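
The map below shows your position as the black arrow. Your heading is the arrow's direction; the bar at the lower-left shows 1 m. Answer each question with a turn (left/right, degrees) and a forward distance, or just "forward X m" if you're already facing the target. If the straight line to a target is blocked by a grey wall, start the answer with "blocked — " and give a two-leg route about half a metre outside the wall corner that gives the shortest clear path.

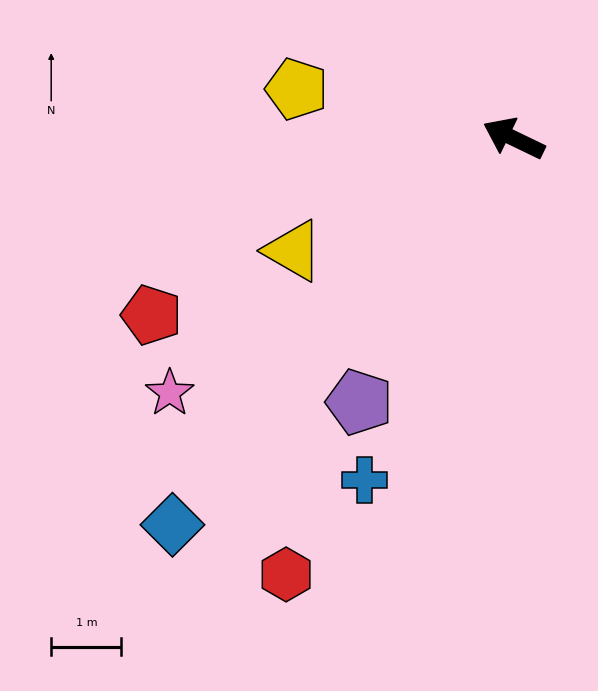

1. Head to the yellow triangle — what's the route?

turn left 53°, forward 3.5 m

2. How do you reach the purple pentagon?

turn left 85°, forward 4.3 m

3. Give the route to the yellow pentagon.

turn left 13°, forward 3.2 m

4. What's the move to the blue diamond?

turn left 74°, forward 7.3 m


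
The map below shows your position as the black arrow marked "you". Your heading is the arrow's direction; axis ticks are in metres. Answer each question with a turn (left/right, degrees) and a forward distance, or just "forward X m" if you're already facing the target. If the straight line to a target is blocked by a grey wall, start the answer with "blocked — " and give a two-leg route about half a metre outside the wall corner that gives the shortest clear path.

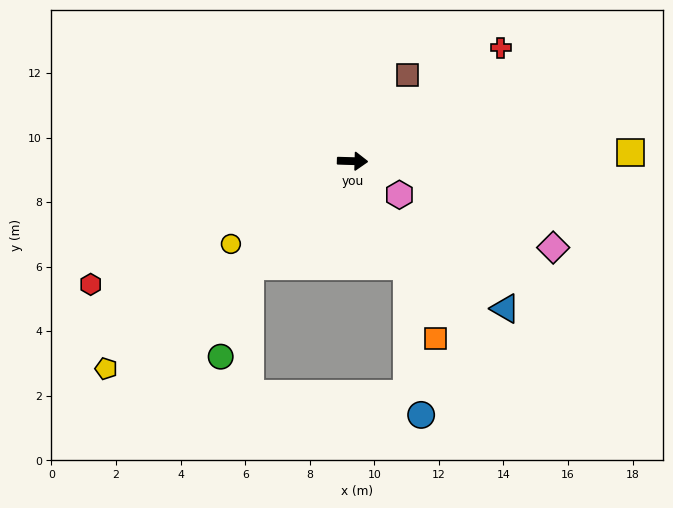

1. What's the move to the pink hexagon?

turn right 34°, forward 1.8 m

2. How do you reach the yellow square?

turn left 3°, forward 8.6 m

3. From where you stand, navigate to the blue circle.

blocked — turn right 61°, forward 3.7 m, then turn right 22°, forward 4.6 m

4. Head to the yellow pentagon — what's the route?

turn right 138°, forward 10.0 m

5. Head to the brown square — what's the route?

turn left 59°, forward 3.2 m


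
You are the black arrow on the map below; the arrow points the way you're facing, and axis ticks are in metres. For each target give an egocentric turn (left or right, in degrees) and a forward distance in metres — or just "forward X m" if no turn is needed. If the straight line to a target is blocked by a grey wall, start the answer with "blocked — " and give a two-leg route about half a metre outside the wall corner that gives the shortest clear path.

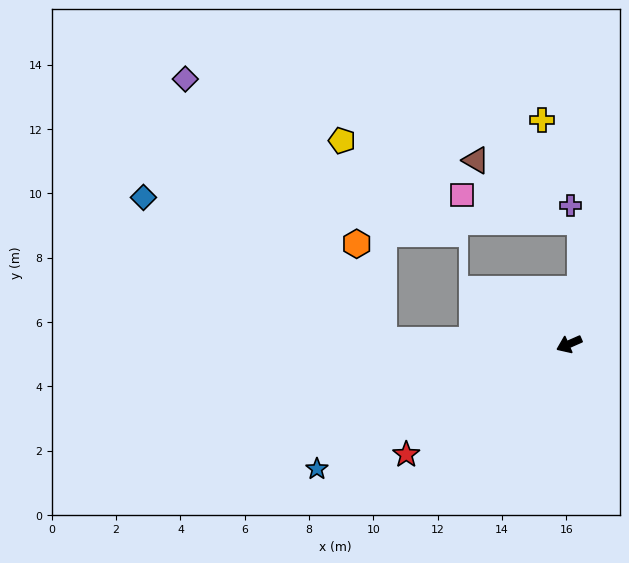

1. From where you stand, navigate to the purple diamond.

blocked — turn right 25°, forward 5.8 m, then turn right 52°, forward 10.2 m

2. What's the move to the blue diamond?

blocked — turn right 25°, forward 5.8 m, then turn right 29°, forward 8.7 m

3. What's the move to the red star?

turn left 10°, forward 6.1 m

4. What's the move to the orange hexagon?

blocked — turn right 25°, forward 5.8 m, then turn right 73°, forward 3.1 m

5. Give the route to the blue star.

turn left 3°, forward 8.7 m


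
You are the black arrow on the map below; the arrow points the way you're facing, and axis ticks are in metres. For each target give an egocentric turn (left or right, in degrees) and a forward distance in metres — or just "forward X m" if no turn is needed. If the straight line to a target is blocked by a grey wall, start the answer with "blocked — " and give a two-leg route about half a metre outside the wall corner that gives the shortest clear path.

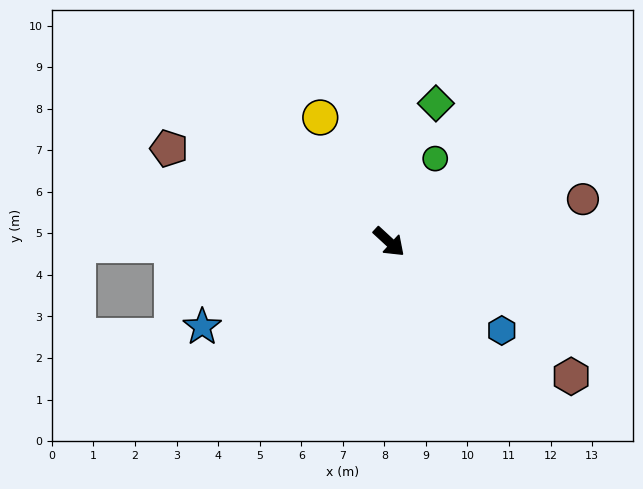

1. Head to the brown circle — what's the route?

turn left 55°, forward 4.8 m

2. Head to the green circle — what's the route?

turn left 104°, forward 2.3 m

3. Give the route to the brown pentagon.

turn right 160°, forward 5.8 m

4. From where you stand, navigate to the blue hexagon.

turn left 4°, forward 3.5 m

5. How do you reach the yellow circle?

turn left 162°, forward 3.4 m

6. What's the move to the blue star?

turn right 113°, forward 4.9 m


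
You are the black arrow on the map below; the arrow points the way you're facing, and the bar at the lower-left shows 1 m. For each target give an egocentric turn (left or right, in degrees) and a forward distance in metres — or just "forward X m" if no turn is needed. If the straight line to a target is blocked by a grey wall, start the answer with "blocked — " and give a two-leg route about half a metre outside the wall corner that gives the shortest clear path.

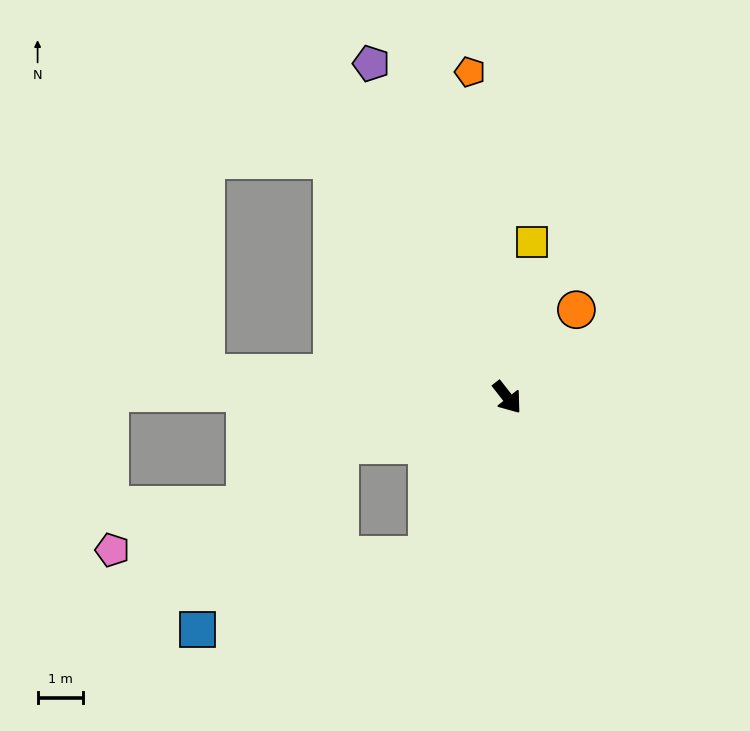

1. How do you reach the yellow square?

turn left 133°, forward 3.5 m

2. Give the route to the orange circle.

turn left 104°, forward 2.5 m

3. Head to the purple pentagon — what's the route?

turn left 164°, forward 7.9 m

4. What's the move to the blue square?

blocked — turn right 112°, forward 3.8 m, then turn left 36°, forward 5.1 m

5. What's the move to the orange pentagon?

turn left 148°, forward 7.2 m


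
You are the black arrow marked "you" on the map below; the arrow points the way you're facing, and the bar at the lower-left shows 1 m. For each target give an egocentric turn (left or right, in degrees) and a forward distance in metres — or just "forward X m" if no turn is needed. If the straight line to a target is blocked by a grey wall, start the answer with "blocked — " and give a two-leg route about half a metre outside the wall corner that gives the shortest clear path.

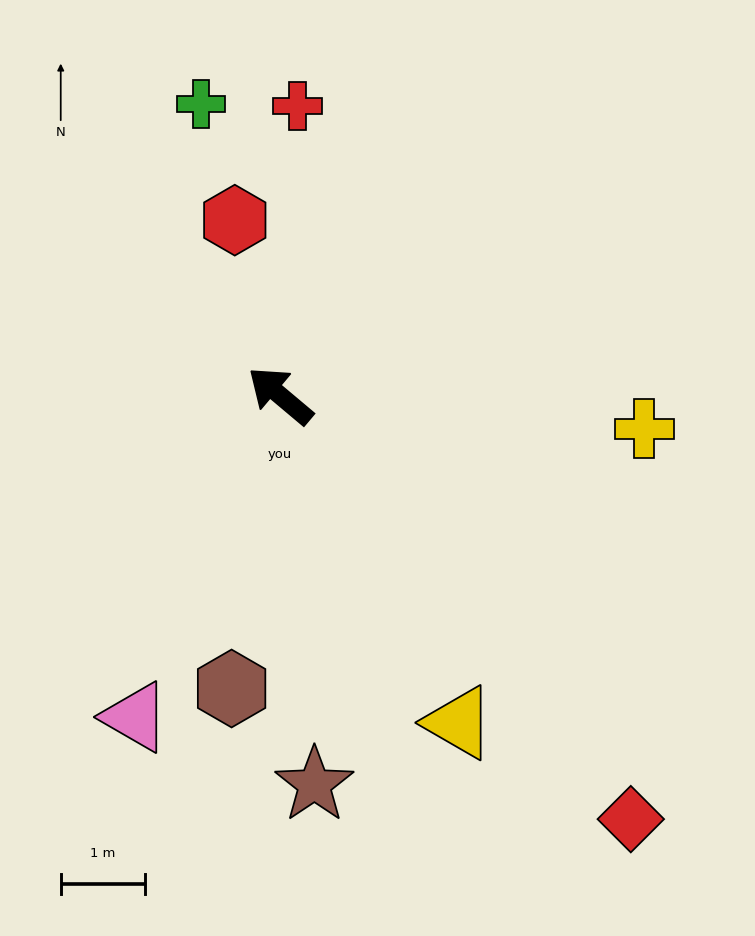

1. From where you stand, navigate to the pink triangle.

turn left 106°, forward 4.2 m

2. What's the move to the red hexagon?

turn right 35°, forward 2.2 m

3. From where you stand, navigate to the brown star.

turn left 135°, forward 4.7 m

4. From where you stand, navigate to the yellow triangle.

turn left 159°, forward 4.4 m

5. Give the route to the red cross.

turn right 53°, forward 3.5 m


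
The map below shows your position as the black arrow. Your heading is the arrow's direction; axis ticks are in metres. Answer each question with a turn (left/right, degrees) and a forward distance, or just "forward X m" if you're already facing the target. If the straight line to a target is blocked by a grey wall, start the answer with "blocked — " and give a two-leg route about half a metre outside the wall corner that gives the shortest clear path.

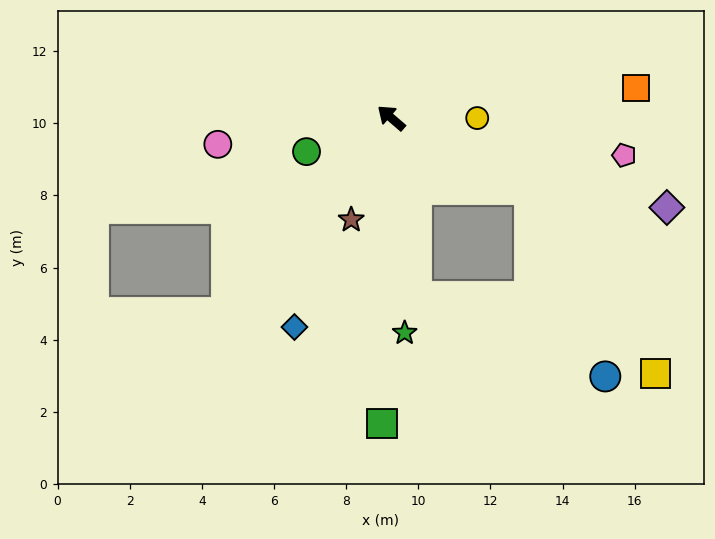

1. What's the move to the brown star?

turn left 109°, forward 3.0 m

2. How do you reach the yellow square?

blocked — turn right 167°, forward 4.3 m, then turn right 28°, forward 6.2 m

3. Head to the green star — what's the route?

turn left 134°, forward 6.0 m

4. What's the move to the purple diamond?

turn right 157°, forward 8.0 m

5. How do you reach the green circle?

turn left 62°, forward 2.5 m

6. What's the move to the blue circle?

blocked — turn right 167°, forward 4.3 m, then turn right 40°, forward 5.6 m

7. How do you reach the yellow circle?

turn right 139°, forward 2.4 m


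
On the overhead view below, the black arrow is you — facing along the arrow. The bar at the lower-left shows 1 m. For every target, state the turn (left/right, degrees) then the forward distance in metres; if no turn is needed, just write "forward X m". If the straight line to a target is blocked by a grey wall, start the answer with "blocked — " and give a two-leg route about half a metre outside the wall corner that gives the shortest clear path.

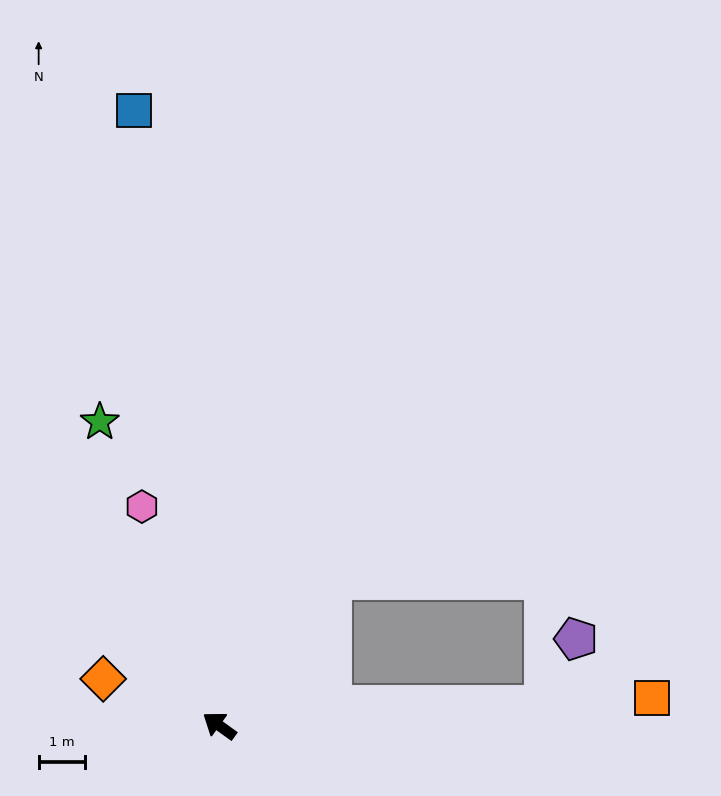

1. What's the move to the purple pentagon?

blocked — turn right 141°, forward 7.0 m, then turn left 61°, forward 1.6 m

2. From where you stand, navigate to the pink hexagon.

turn right 35°, forward 5.0 m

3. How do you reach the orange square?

turn right 141°, forward 9.3 m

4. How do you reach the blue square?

turn right 46°, forward 13.3 m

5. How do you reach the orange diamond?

turn left 14°, forward 2.7 m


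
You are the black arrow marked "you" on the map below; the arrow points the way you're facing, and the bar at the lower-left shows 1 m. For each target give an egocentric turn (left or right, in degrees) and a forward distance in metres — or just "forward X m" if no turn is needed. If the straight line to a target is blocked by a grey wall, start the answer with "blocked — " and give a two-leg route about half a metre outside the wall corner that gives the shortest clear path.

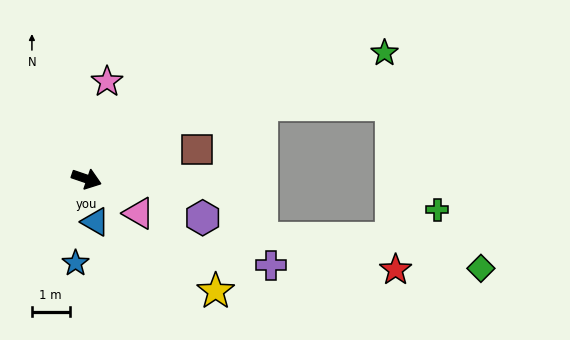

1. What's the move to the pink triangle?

turn right 15°, forward 1.7 m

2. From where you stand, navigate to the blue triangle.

turn right 60°, forward 1.2 m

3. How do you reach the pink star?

turn left 97°, forward 2.6 m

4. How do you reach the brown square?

turn left 34°, forward 3.0 m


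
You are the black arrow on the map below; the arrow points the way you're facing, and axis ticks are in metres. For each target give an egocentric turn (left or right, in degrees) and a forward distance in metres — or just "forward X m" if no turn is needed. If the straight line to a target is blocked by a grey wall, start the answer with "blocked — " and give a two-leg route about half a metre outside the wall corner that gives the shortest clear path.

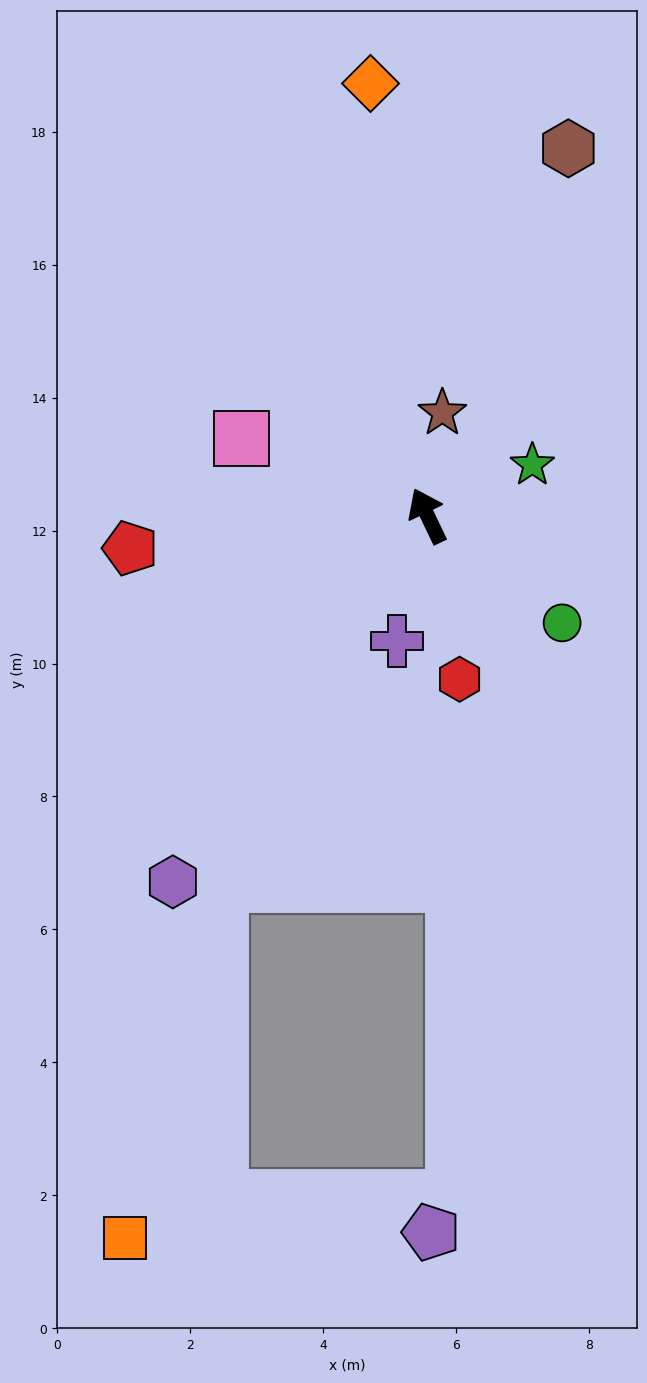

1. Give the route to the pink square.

turn left 42°, forward 3.0 m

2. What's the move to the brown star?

turn right 34°, forward 1.6 m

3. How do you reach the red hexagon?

turn left 165°, forward 2.5 m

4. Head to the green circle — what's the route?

turn right 154°, forward 2.6 m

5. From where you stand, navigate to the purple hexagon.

turn left 120°, forward 6.7 m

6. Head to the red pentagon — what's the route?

turn left 71°, forward 4.5 m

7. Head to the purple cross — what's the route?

turn left 141°, forward 1.9 m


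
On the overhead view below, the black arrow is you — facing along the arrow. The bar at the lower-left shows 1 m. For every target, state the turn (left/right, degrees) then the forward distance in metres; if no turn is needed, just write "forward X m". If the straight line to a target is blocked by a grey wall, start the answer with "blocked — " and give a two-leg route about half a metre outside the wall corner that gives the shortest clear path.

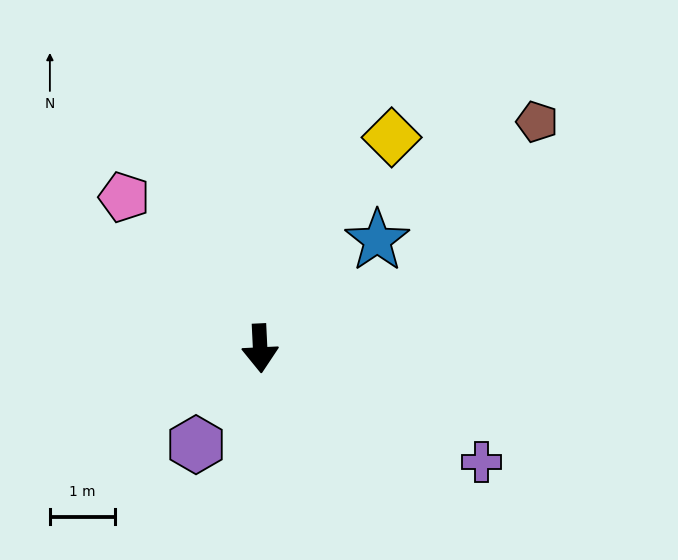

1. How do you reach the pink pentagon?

turn right 141°, forward 3.1 m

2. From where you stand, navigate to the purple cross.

turn left 60°, forward 3.8 m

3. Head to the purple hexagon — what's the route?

turn right 36°, forward 1.8 m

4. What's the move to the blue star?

turn left 130°, forward 2.5 m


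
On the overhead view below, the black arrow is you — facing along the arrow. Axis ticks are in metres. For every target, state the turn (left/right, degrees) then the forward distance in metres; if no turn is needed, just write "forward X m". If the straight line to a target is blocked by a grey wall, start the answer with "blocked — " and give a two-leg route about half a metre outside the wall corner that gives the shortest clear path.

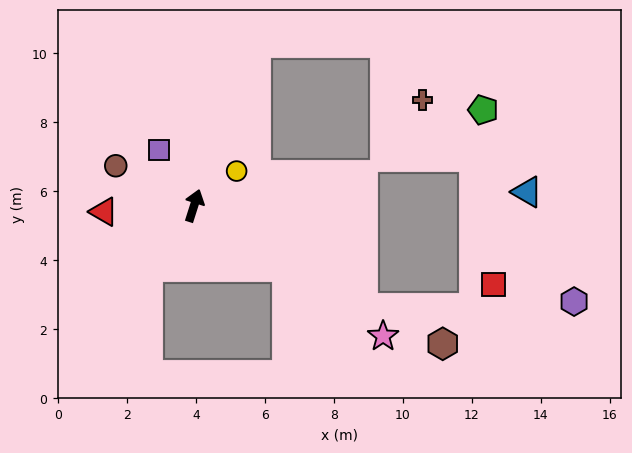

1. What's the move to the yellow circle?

turn right 33°, forward 1.6 m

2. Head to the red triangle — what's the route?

turn left 112°, forward 2.6 m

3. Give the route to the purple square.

turn left 50°, forward 1.9 m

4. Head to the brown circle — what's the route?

turn left 81°, forward 2.5 m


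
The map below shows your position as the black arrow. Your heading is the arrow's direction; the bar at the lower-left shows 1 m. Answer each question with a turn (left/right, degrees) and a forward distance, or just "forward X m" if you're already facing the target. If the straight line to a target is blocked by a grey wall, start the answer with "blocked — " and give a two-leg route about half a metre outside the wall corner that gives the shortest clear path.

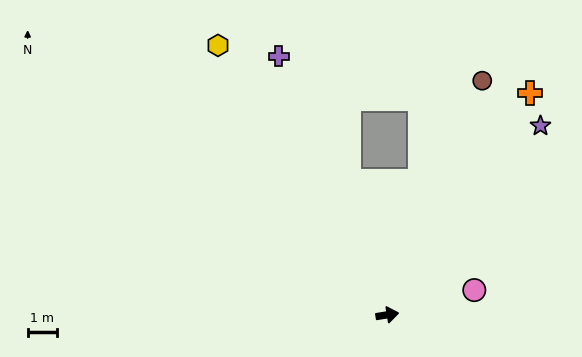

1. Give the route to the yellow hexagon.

turn left 113°, forward 10.8 m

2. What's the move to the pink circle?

turn left 7°, forward 3.1 m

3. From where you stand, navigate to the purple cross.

turn left 104°, forward 9.6 m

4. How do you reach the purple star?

turn left 42°, forward 8.3 m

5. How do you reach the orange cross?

turn left 48°, forward 9.0 m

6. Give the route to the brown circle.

turn left 59°, forward 8.6 m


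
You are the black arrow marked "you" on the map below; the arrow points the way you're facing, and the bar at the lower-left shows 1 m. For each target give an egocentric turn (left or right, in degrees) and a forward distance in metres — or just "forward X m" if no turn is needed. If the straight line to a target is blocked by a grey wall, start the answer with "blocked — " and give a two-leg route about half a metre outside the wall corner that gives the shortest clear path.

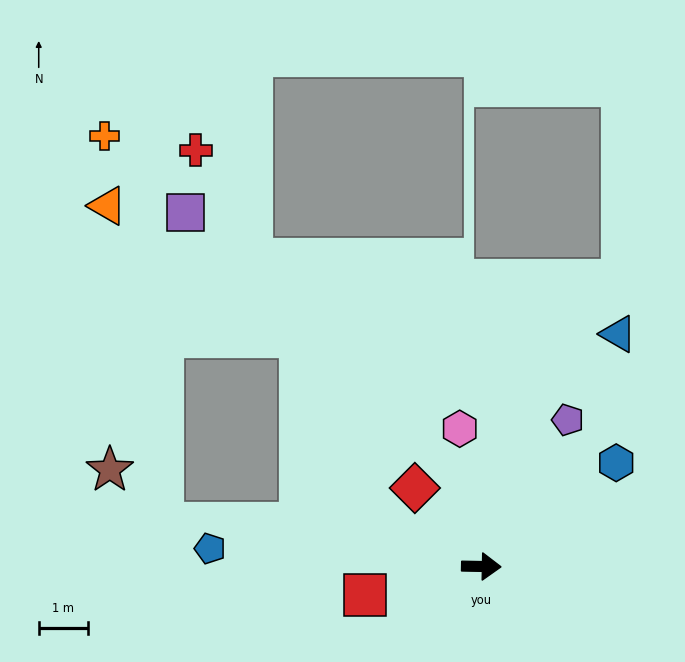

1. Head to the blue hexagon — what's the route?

turn left 39°, forward 3.5 m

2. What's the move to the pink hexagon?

turn left 100°, forward 2.8 m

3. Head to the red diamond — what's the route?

turn left 131°, forward 2.1 m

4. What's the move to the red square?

turn right 165°, forward 2.4 m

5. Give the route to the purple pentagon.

turn left 61°, forward 3.5 m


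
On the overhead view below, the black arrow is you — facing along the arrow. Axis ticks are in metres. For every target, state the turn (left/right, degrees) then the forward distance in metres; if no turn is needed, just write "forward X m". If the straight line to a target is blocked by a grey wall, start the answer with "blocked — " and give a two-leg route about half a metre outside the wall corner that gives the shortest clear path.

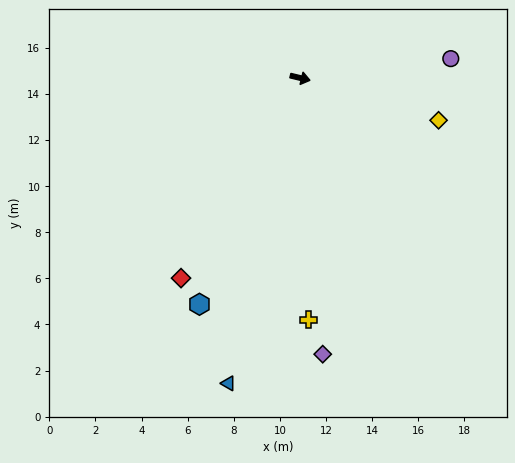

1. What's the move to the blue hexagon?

turn right 100°, forward 10.7 m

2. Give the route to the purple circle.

turn left 21°, forward 6.6 m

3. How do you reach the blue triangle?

turn right 90°, forward 13.6 m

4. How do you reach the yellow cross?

turn right 74°, forward 10.5 m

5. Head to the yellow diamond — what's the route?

turn right 3°, forward 6.3 m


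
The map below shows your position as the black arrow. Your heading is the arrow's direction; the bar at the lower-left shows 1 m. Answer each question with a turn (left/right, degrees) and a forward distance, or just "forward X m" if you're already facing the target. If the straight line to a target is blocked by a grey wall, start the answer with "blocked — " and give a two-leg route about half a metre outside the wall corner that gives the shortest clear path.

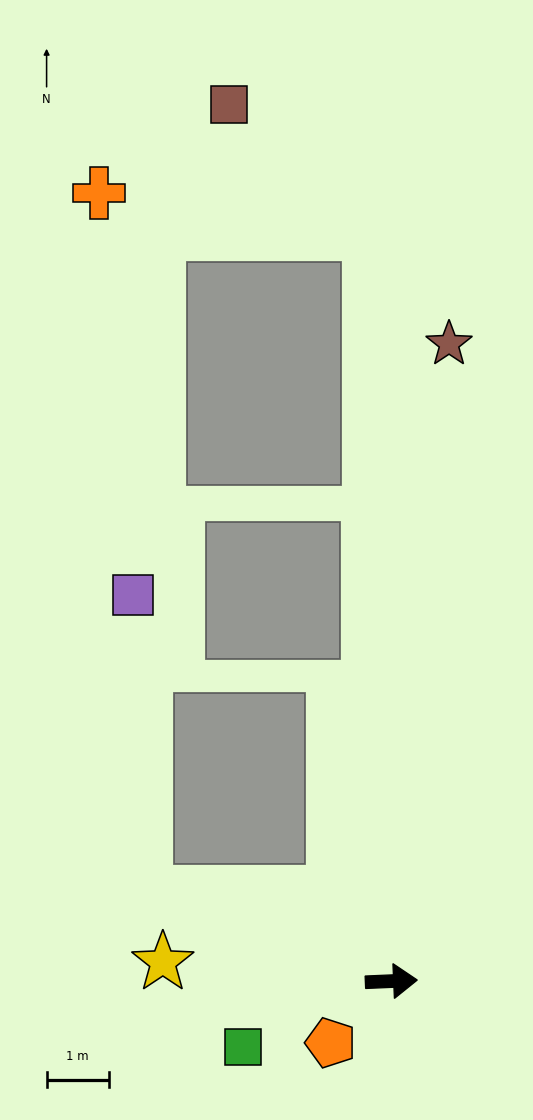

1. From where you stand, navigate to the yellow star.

turn left 173°, forward 3.7 m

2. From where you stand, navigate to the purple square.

blocked — turn left 157°, forward 4.2 m, then turn right 67°, forward 4.8 m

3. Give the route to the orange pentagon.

turn right 137°, forward 1.4 m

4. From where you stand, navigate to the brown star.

turn left 82°, forward 10.3 m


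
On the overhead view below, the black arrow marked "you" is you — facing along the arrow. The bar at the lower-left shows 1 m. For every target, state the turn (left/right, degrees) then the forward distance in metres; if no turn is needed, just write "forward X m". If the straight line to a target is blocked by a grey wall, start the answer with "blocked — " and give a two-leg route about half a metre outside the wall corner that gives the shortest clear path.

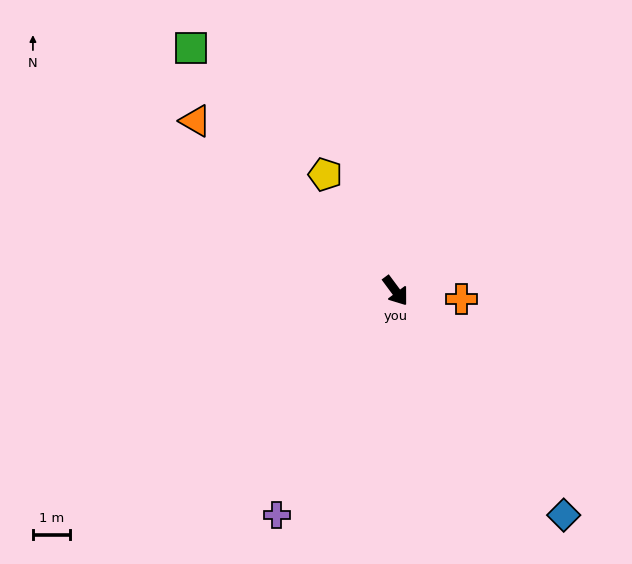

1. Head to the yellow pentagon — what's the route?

turn left 175°, forward 3.6 m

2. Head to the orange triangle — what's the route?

turn right 167°, forward 7.0 m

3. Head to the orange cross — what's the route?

turn left 47°, forward 1.8 m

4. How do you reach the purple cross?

turn right 65°, forward 6.8 m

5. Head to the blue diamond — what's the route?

forward 7.5 m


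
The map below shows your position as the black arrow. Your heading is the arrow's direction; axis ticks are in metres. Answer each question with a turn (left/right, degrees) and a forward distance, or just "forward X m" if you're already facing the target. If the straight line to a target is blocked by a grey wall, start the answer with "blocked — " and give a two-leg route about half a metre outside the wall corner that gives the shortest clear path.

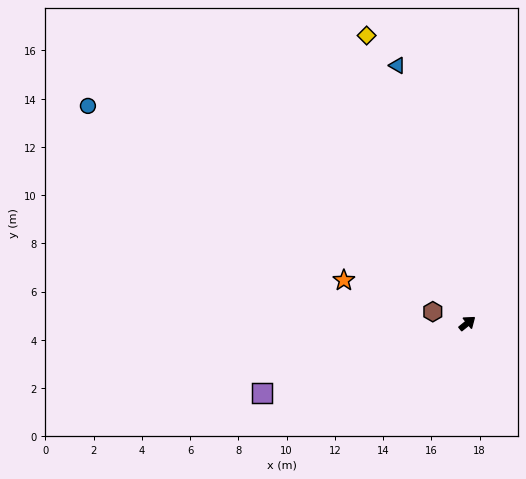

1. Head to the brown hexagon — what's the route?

turn left 123°, forward 1.5 m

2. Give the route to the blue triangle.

turn left 66°, forward 11.1 m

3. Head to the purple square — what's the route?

turn left 160°, forward 9.0 m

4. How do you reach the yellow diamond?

turn left 70°, forward 12.6 m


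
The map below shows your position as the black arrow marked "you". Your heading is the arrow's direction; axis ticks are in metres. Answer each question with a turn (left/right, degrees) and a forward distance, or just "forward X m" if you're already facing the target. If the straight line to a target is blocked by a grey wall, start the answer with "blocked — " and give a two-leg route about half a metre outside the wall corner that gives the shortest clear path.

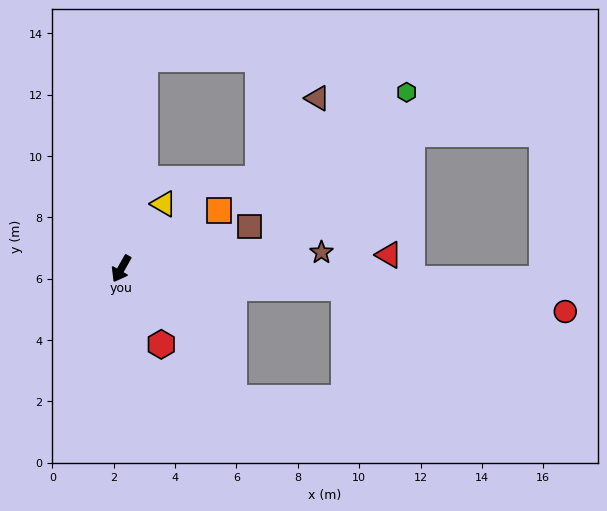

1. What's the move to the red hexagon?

turn left 57°, forward 2.8 m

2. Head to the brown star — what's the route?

turn left 124°, forward 6.5 m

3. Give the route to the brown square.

turn left 138°, forward 4.4 m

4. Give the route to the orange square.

turn left 150°, forward 3.7 m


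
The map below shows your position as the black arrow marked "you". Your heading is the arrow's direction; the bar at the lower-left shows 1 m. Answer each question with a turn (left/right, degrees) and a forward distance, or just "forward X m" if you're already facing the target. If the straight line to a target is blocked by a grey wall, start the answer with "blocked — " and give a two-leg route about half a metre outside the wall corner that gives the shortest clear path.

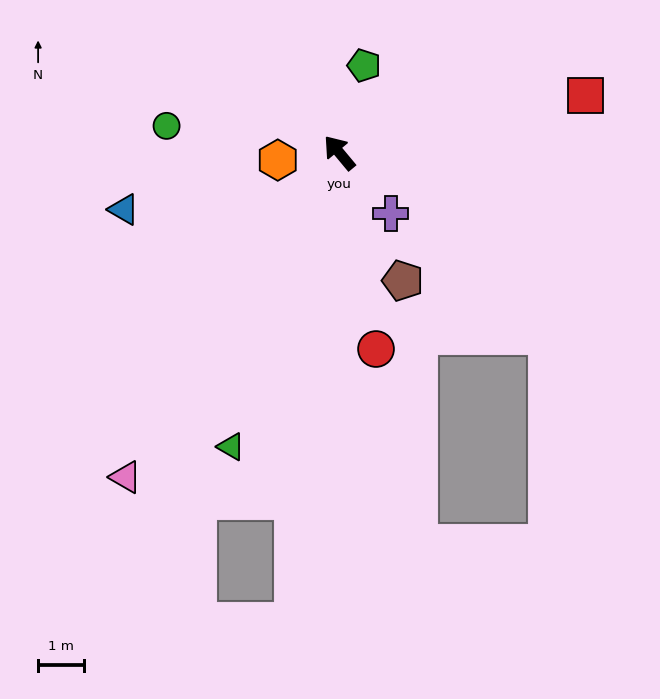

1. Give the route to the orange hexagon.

turn left 57°, forward 1.4 m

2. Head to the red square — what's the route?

turn right 117°, forward 5.6 m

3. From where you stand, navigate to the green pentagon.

turn right 56°, forward 2.0 m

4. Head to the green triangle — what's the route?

turn left 120°, forward 6.9 m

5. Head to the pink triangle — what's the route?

turn left 107°, forward 8.5 m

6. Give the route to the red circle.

turn left 151°, forward 4.4 m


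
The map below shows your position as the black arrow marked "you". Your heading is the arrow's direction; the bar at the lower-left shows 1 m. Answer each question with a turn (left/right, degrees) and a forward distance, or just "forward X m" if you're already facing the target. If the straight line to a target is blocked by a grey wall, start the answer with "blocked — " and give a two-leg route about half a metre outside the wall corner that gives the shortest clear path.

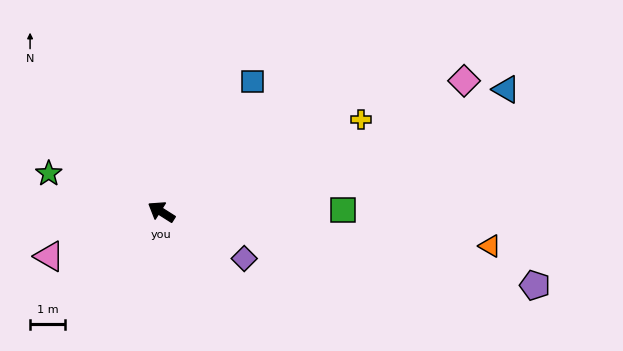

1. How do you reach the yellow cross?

turn right 123°, forward 6.3 m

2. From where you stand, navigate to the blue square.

turn right 93°, forward 4.5 m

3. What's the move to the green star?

turn left 14°, forward 3.4 m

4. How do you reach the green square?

turn right 147°, forward 5.2 m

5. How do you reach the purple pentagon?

turn right 159°, forward 10.8 m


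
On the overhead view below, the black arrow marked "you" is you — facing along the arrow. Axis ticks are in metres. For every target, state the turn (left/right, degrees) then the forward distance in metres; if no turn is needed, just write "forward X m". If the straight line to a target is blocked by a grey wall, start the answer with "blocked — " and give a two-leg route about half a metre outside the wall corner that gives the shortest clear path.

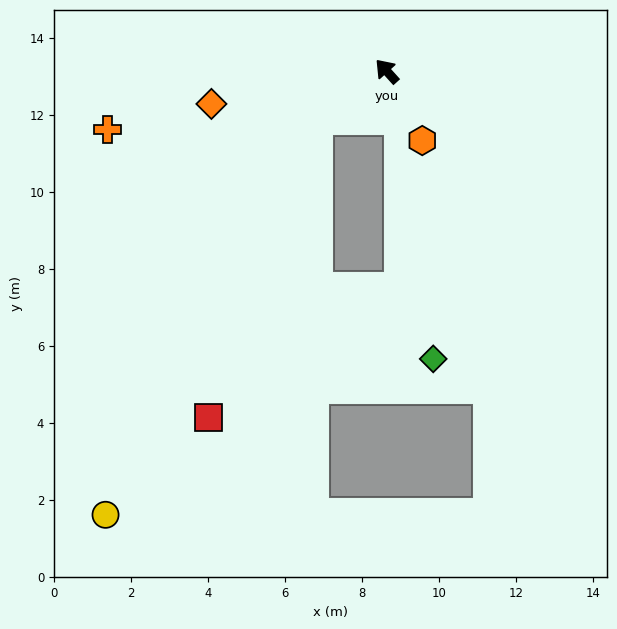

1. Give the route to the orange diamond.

turn left 58°, forward 4.6 m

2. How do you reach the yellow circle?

blocked — turn left 82°, forward 2.2 m, then turn left 28°, forward 11.7 m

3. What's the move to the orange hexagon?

turn left 165°, forward 2.0 m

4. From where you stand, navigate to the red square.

blocked — turn left 82°, forward 2.2 m, then turn left 36°, forward 8.3 m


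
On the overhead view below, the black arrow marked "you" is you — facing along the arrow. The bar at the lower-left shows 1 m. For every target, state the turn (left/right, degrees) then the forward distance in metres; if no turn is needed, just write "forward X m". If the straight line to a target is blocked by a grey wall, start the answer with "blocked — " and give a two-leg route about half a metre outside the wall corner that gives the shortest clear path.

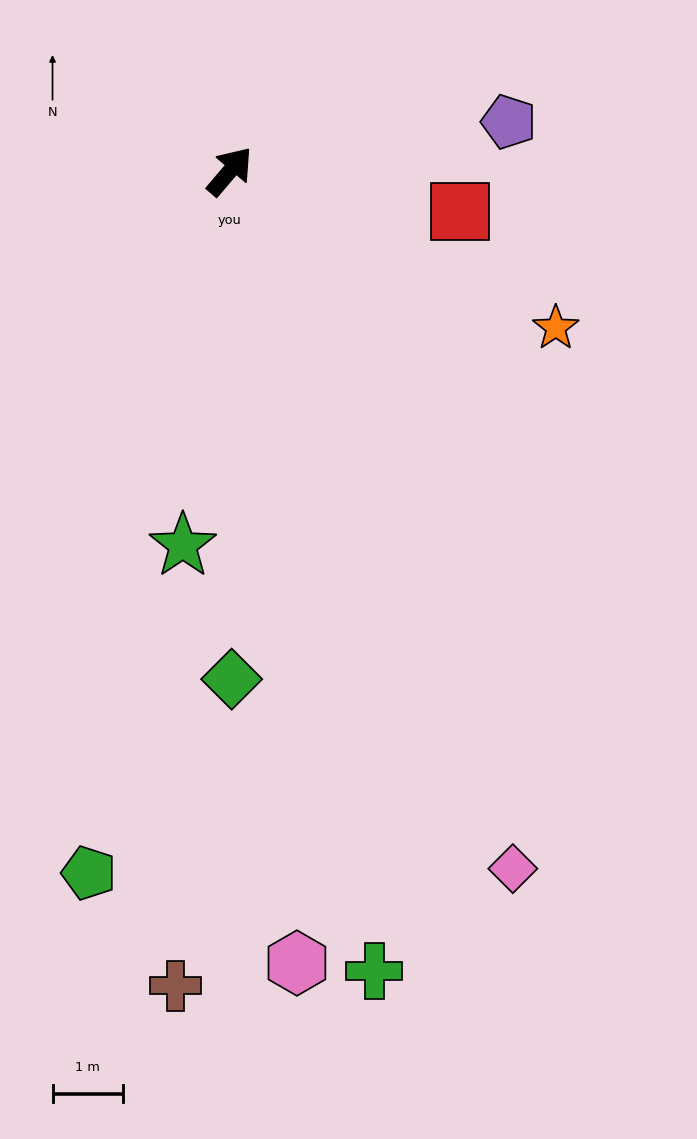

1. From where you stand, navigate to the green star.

turn right 147°, forward 5.4 m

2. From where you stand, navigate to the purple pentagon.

turn right 40°, forward 4.0 m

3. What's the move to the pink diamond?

turn right 117°, forward 10.7 m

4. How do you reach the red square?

turn right 59°, forward 3.3 m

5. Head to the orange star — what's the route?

turn right 75°, forward 5.1 m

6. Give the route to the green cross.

turn right 129°, forward 11.5 m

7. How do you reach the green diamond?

turn right 139°, forward 7.2 m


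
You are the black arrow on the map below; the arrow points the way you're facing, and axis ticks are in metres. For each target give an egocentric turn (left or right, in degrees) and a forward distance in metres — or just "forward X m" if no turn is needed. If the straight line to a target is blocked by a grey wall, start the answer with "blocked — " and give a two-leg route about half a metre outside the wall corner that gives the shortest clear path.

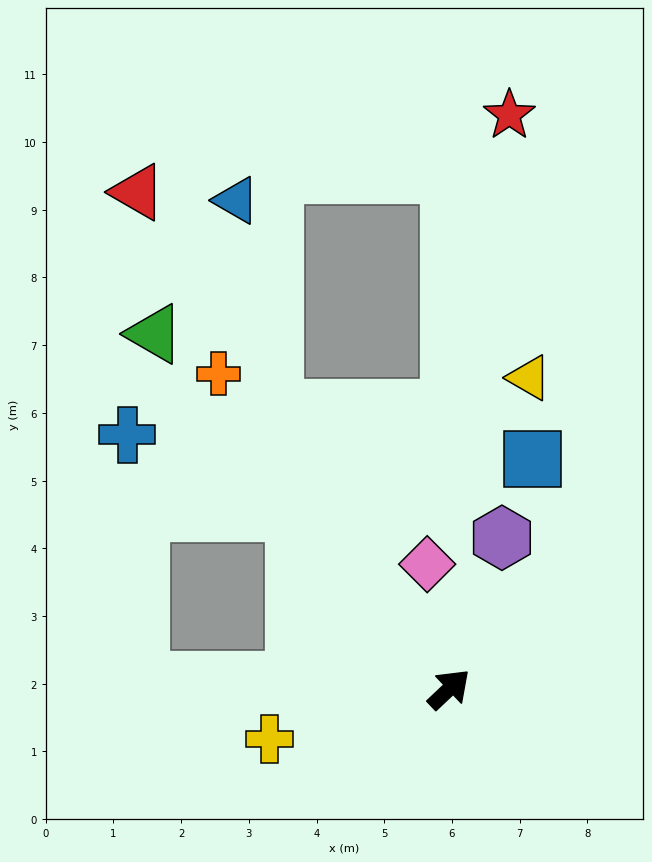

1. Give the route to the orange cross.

turn left 83°, forward 5.8 m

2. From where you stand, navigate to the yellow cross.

turn left 152°, forward 2.8 m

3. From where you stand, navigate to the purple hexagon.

turn left 27°, forward 2.4 m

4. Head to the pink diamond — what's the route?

turn left 57°, forward 1.9 m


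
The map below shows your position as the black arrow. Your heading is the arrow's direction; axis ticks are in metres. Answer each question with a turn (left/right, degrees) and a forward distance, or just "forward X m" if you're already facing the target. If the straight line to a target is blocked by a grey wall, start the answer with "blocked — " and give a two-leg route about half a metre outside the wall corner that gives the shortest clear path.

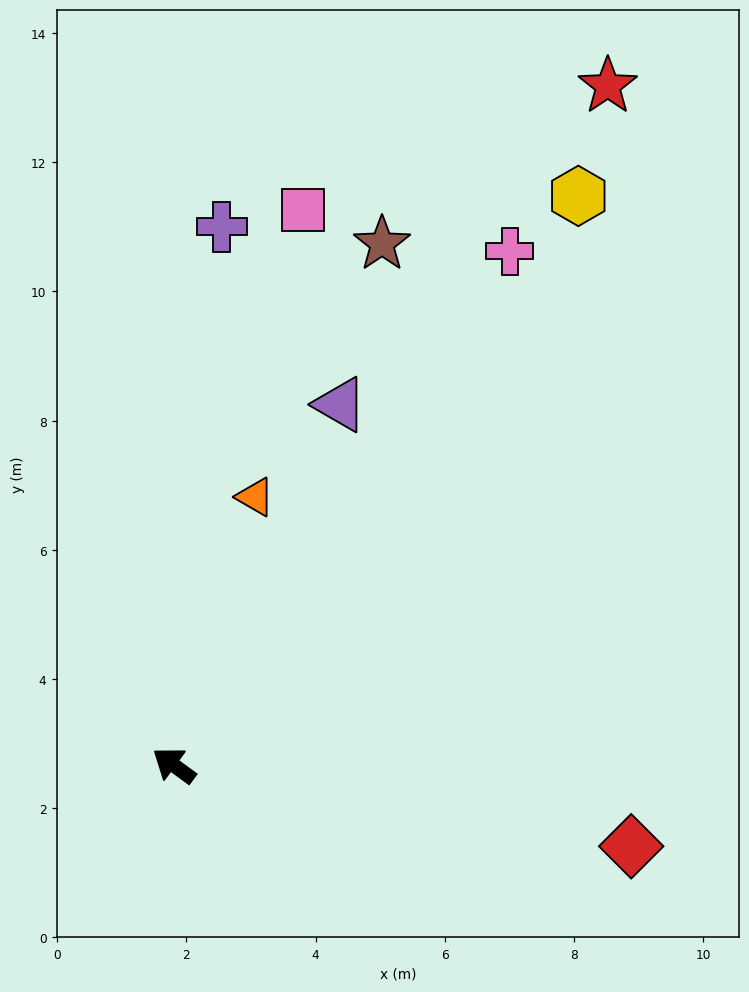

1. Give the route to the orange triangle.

turn right 71°, forward 4.3 m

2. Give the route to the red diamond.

turn right 154°, forward 7.2 m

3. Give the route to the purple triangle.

turn right 79°, forward 6.2 m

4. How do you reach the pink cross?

turn right 87°, forward 9.5 m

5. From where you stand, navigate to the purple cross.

turn right 59°, forward 8.4 m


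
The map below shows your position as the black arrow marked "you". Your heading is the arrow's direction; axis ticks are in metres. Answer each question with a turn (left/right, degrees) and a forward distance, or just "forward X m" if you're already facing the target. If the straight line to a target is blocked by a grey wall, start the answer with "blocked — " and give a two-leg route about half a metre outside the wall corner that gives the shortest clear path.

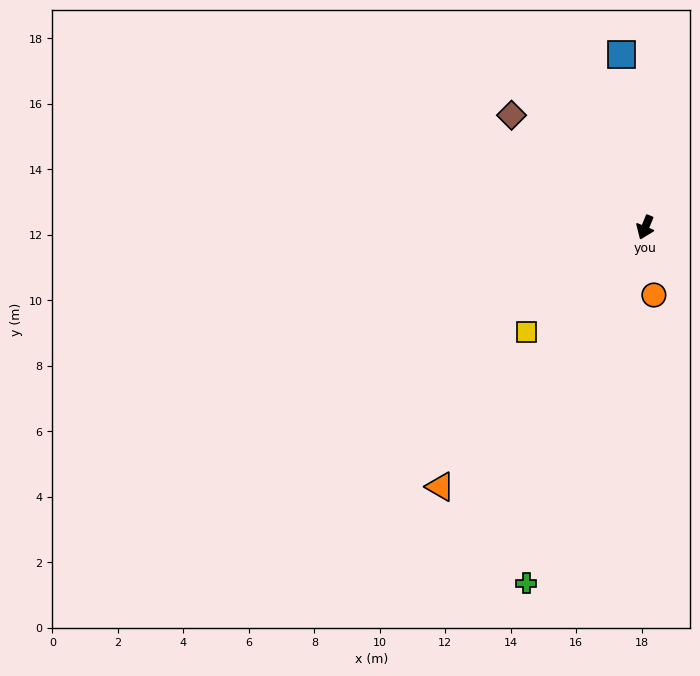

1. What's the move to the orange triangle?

turn right 16°, forward 10.1 m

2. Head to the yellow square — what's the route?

turn right 26°, forward 4.8 m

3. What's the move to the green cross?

turn left 4°, forward 11.5 m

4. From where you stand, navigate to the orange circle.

turn left 30°, forward 2.1 m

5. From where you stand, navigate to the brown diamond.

turn right 108°, forward 5.3 m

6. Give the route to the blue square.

turn right 150°, forward 5.3 m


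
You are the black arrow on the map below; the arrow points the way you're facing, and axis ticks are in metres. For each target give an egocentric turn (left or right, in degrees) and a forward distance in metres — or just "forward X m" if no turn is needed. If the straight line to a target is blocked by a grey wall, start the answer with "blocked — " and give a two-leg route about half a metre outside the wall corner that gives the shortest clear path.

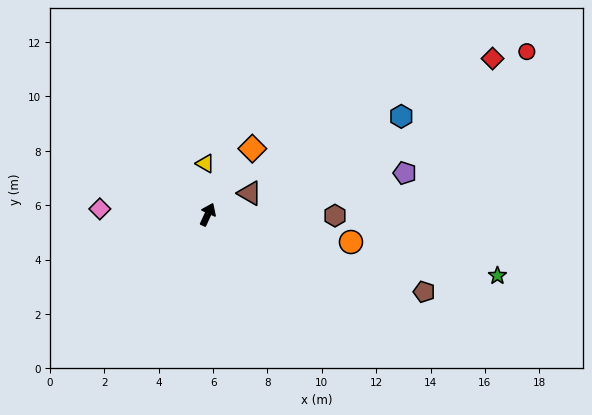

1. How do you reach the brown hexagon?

turn right 66°, forward 4.7 m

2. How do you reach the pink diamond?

turn left 112°, forward 4.0 m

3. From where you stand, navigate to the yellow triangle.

turn left 27°, forward 1.9 m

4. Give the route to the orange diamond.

turn right 9°, forward 2.9 m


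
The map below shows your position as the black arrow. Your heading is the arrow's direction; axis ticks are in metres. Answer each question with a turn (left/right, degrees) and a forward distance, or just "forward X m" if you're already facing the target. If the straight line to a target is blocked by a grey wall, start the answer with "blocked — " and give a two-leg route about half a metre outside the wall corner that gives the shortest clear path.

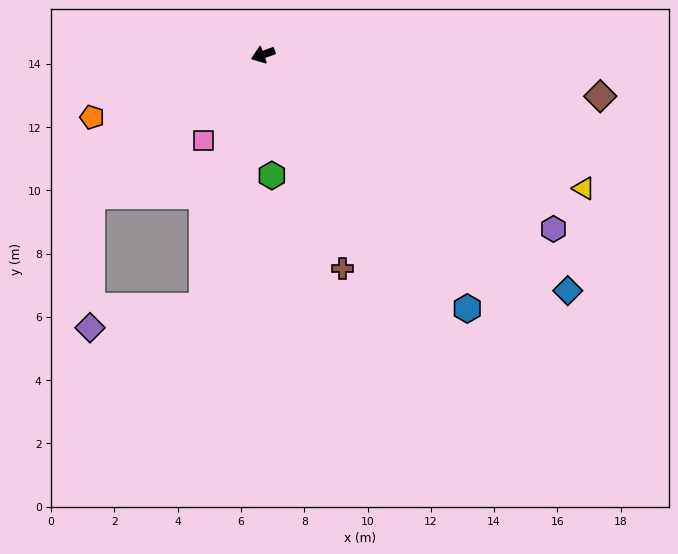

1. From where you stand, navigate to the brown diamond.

turn left 153°, forward 10.7 m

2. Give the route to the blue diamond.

turn left 122°, forward 12.2 m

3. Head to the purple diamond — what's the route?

blocked — turn left 20°, forward 7.0 m, then turn left 49°, forward 4.2 m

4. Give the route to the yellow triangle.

turn left 138°, forward 11.0 m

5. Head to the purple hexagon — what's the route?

turn left 129°, forward 10.7 m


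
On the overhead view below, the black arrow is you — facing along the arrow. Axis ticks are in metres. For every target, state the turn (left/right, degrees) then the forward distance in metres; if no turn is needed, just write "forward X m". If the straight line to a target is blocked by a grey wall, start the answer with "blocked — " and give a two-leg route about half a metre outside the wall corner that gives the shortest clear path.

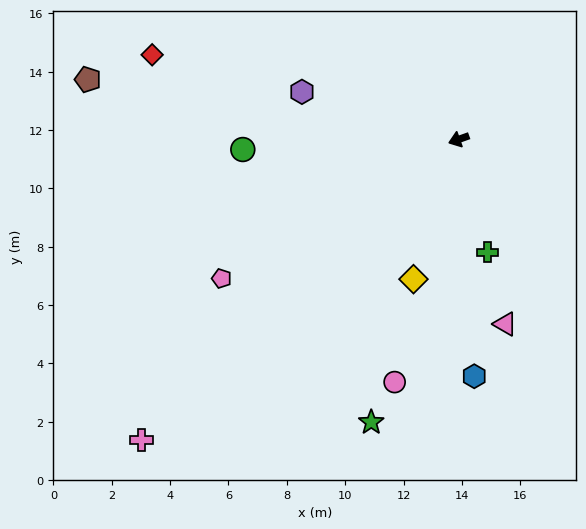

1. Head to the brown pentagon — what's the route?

turn right 29°, forward 12.9 m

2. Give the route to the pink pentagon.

turn left 11°, forward 9.4 m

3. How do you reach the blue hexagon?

turn left 74°, forward 8.1 m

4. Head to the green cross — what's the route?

turn left 85°, forward 4.0 m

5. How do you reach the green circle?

turn right 17°, forward 7.4 m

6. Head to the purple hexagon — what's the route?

turn right 36°, forward 5.6 m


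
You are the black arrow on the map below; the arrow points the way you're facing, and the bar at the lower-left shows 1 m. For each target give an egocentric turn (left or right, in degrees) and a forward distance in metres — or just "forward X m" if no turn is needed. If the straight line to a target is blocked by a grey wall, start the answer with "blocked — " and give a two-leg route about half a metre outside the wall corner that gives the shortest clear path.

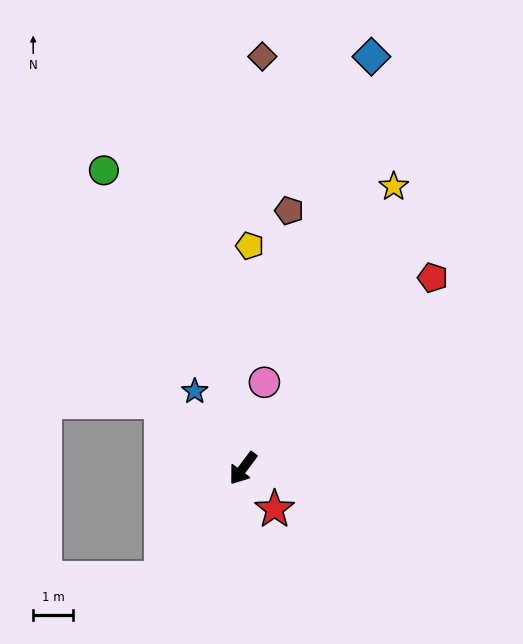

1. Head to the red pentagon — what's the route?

turn left 172°, forward 6.8 m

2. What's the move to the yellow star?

turn right 171°, forward 8.0 m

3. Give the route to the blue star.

turn right 111°, forward 2.3 m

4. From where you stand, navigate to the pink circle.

turn right 157°, forward 2.2 m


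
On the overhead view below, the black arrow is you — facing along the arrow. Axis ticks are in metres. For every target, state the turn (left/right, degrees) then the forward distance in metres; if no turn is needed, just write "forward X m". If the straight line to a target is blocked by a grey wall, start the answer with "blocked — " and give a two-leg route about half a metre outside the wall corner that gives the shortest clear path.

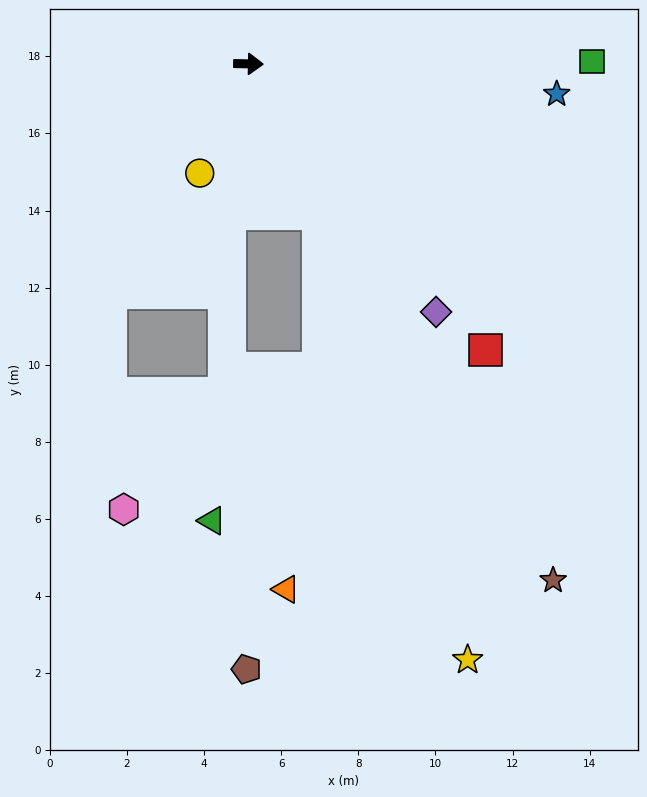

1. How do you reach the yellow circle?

turn right 113°, forward 3.1 m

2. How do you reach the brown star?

turn right 58°, forward 15.5 m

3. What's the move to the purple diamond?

turn right 52°, forward 8.1 m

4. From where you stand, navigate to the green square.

forward 8.9 m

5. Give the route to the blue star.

turn right 4°, forward 8.0 m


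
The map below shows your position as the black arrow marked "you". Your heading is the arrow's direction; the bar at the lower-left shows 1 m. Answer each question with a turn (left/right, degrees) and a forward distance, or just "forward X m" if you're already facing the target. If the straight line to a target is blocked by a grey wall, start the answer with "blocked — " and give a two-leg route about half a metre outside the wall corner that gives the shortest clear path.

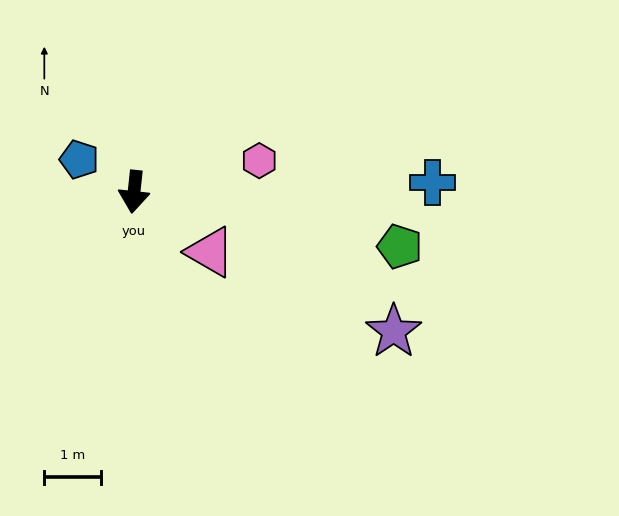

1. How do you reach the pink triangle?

turn left 58°, forward 1.7 m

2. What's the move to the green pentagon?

turn left 85°, forward 4.8 m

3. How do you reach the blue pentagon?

turn right 114°, forward 1.1 m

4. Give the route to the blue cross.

turn left 98°, forward 5.3 m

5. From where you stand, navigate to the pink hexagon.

turn left 110°, forward 2.3 m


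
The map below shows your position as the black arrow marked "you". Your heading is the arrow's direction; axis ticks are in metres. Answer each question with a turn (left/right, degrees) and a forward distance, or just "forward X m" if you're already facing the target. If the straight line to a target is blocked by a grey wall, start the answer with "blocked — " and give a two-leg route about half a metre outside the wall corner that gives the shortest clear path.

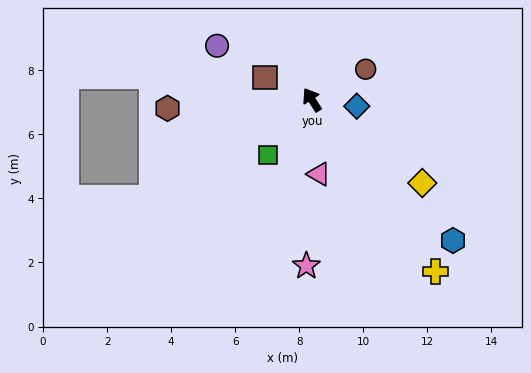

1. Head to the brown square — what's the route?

turn left 32°, forward 1.6 m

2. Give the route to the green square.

turn left 109°, forward 2.2 m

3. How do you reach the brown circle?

turn right 93°, forward 1.9 m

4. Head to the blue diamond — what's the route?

turn right 131°, forward 1.4 m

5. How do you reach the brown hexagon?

turn left 61°, forward 4.5 m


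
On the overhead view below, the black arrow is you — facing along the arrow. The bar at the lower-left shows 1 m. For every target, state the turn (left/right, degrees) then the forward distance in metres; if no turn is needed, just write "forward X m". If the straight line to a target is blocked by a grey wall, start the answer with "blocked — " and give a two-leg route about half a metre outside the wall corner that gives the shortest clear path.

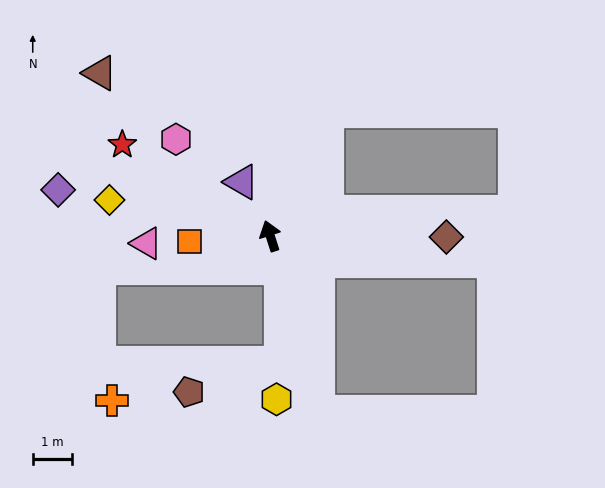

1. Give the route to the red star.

turn left 41°, forward 4.4 m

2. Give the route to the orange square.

turn left 76°, forward 2.1 m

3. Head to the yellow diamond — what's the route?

turn left 60°, forward 4.2 m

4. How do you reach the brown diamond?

turn right 108°, forward 4.5 m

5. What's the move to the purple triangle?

turn left 10°, forward 1.6 m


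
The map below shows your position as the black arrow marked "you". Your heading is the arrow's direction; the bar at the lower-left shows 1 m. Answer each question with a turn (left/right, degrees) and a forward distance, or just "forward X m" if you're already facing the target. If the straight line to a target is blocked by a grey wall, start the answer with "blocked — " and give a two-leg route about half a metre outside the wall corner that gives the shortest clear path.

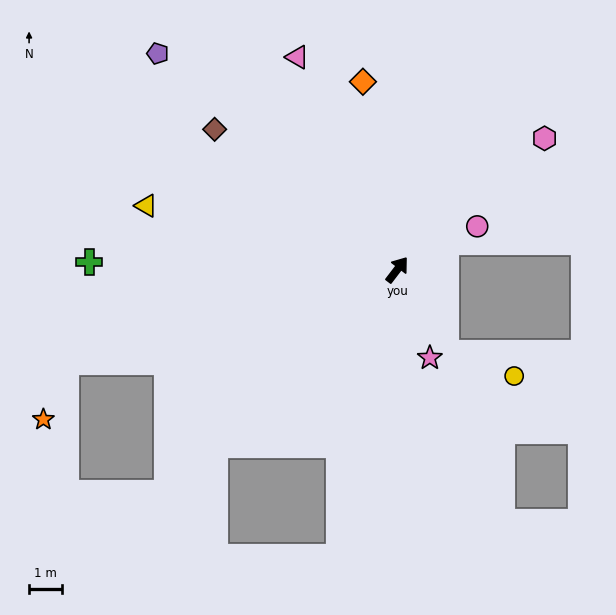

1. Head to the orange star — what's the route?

blocked — turn left 143°, forward 10.6 m, then turn left 54°, forward 1.9 m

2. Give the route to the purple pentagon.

turn left 85°, forward 9.9 m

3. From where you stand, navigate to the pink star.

turn right 122°, forward 2.9 m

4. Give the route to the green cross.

turn left 126°, forward 9.4 m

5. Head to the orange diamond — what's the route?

turn left 48°, forward 5.9 m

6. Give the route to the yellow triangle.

turn left 113°, forward 7.9 m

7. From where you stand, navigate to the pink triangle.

turn left 63°, forward 7.2 m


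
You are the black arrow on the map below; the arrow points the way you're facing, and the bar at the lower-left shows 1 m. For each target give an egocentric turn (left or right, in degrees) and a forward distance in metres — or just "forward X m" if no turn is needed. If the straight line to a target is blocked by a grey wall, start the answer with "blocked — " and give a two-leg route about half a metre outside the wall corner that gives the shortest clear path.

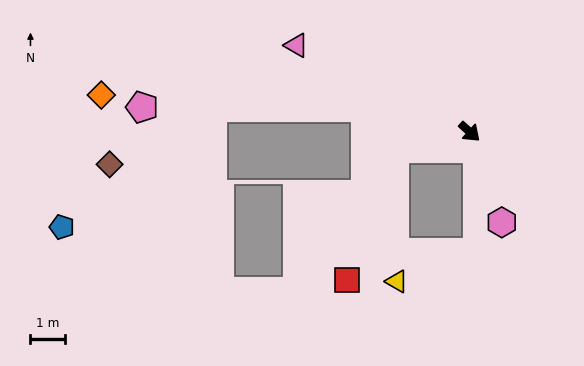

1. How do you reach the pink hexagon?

turn right 28°, forward 2.8 m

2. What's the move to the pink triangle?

turn right 164°, forward 5.6 m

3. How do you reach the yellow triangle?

blocked — turn right 126°, forward 2.2 m, then turn left 79°, forward 3.9 m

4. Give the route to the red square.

blocked — turn right 126°, forward 2.2 m, then turn left 58°, forward 4.0 m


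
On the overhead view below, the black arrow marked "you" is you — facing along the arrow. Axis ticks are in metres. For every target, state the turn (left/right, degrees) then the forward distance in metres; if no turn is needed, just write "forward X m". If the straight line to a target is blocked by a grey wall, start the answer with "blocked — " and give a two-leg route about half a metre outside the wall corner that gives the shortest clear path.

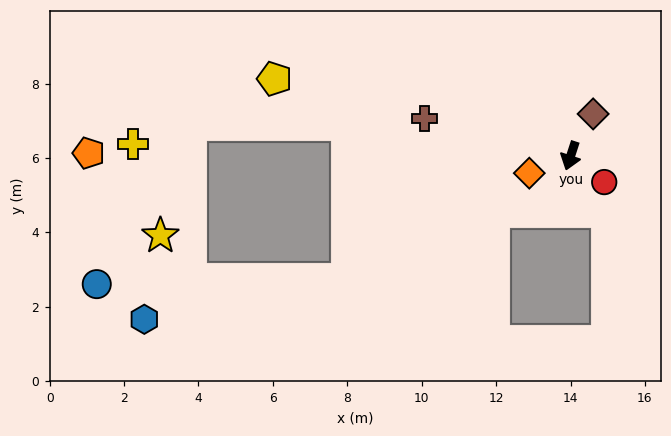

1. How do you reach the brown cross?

turn right 86°, forward 4.1 m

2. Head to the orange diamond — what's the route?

turn right 49°, forward 1.2 m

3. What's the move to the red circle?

turn left 70°, forward 1.1 m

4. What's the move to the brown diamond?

turn left 170°, forward 1.3 m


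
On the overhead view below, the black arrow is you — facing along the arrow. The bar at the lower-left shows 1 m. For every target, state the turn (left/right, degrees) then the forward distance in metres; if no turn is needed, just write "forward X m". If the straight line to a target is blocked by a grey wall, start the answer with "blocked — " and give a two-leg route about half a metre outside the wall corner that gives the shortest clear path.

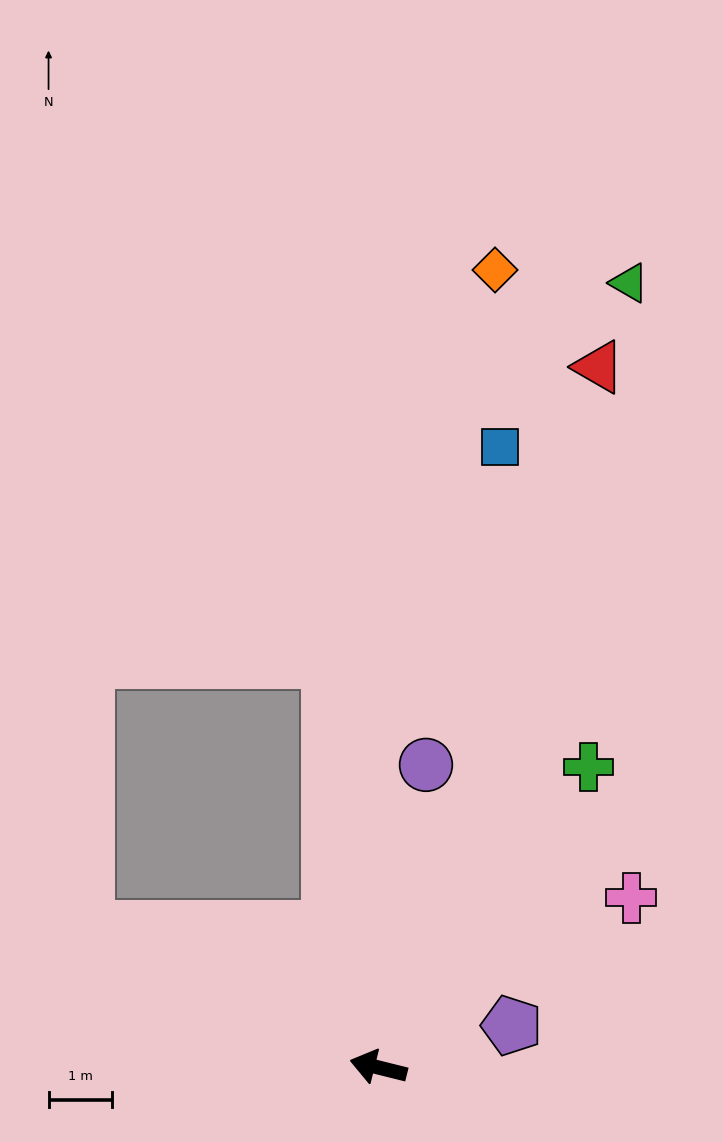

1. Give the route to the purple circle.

turn right 85°, forward 4.8 m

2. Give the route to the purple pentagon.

turn right 149°, forward 2.2 m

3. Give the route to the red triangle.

turn right 93°, forward 11.5 m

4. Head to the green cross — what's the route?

turn right 111°, forward 5.8 m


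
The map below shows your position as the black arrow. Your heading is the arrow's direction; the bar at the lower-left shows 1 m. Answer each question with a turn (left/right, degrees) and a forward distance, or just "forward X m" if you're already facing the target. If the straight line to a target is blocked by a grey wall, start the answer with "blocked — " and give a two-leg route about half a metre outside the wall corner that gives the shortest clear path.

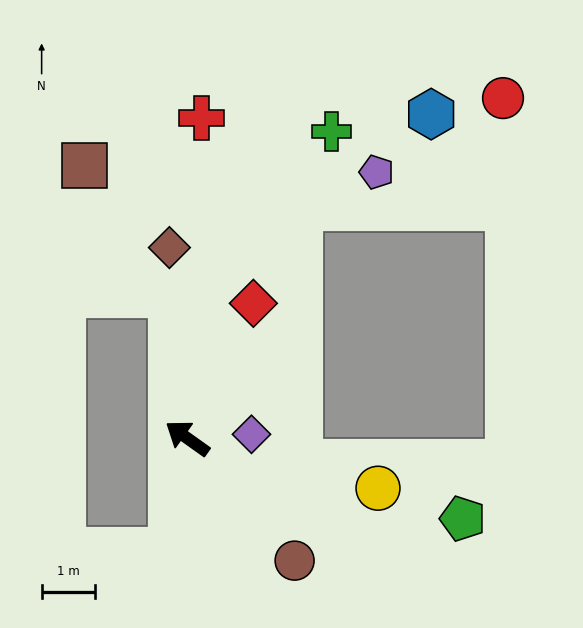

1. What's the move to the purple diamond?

turn right 141°, forward 1.2 m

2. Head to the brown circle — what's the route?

turn left 167°, forward 3.0 m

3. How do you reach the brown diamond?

turn right 49°, forward 3.6 m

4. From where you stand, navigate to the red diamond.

turn right 81°, forward 2.8 m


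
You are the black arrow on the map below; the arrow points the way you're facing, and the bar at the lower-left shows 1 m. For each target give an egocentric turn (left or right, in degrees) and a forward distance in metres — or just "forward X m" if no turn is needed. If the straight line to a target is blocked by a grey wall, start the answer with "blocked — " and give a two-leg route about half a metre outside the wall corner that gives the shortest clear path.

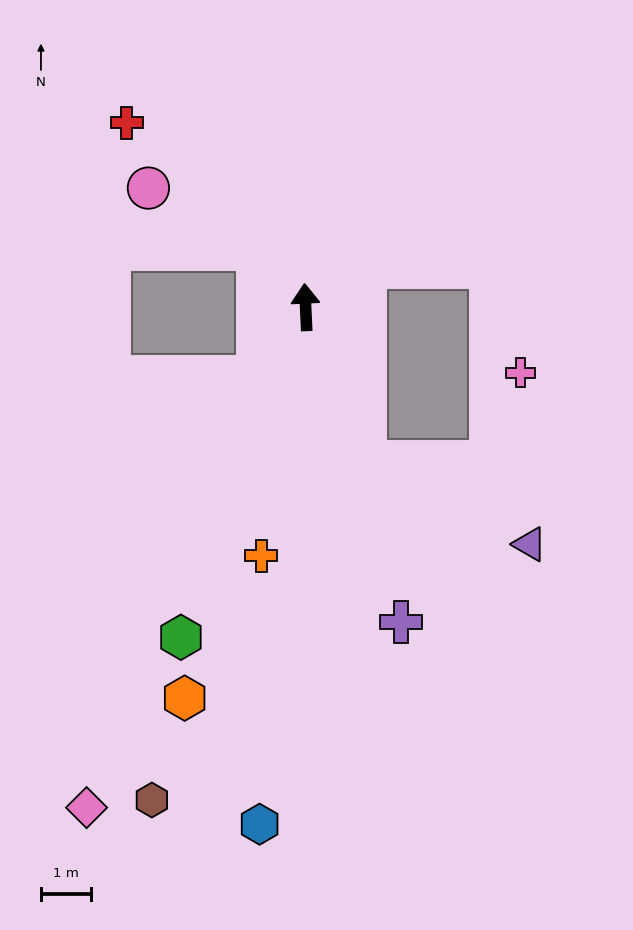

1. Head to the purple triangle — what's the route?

blocked — turn right 162°, forward 3.3 m, then turn left 43°, forward 3.6 m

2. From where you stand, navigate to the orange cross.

turn left 167°, forward 5.0 m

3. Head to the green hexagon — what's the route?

turn left 157°, forward 7.0 m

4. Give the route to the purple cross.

turn right 166°, forward 6.5 m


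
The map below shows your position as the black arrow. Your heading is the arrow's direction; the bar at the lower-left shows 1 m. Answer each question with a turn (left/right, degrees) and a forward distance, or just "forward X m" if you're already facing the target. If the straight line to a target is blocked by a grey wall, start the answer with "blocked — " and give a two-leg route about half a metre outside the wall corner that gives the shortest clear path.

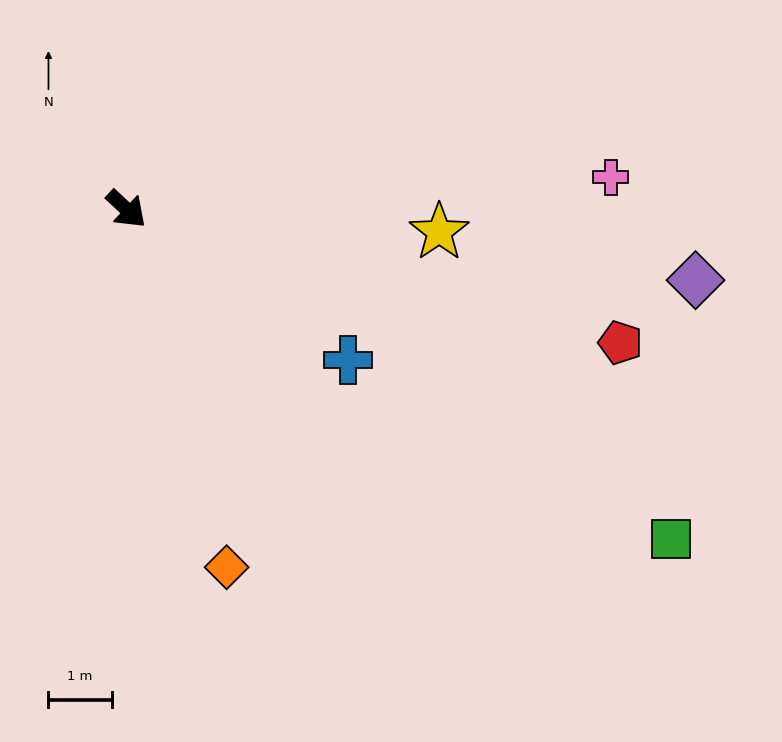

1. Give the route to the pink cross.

turn left 47°, forward 7.7 m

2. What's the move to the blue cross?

turn left 9°, forward 4.2 m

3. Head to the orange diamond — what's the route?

turn right 31°, forward 5.9 m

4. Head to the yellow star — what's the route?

turn left 39°, forward 4.9 m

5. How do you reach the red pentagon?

turn left 28°, forward 8.1 m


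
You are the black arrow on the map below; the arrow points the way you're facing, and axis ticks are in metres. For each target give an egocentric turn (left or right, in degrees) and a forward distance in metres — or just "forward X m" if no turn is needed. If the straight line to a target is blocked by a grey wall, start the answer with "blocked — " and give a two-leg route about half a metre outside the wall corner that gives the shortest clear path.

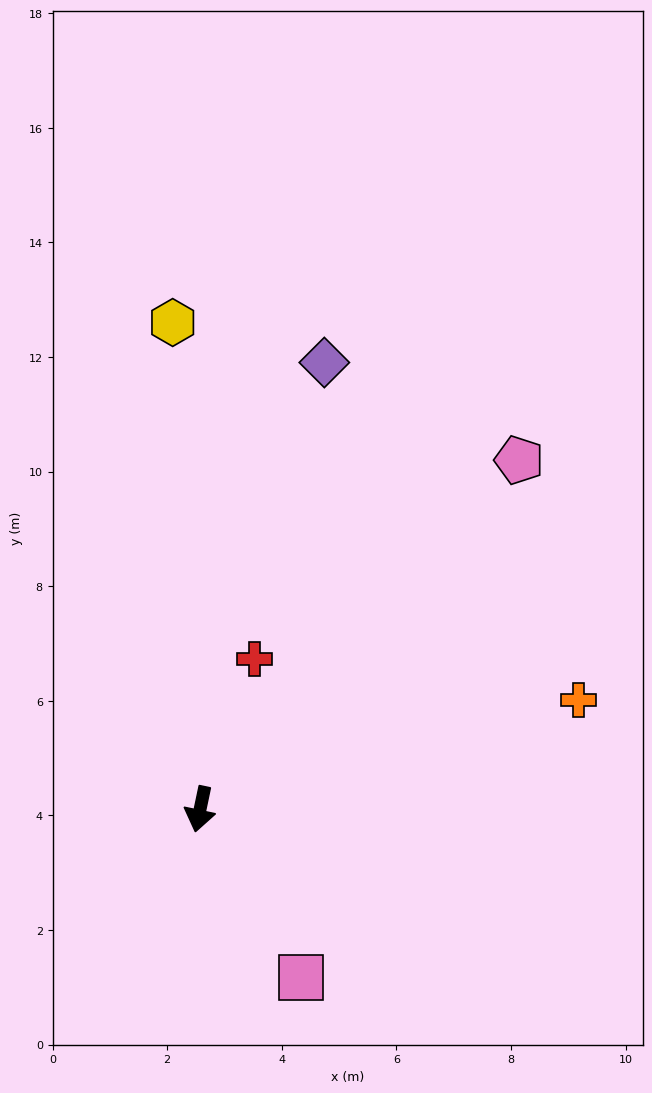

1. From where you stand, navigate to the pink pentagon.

turn left 149°, forward 8.3 m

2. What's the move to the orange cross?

turn left 118°, forward 6.9 m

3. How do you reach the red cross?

turn left 172°, forward 2.8 m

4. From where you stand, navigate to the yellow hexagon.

turn right 165°, forward 8.5 m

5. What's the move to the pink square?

turn left 43°, forward 3.4 m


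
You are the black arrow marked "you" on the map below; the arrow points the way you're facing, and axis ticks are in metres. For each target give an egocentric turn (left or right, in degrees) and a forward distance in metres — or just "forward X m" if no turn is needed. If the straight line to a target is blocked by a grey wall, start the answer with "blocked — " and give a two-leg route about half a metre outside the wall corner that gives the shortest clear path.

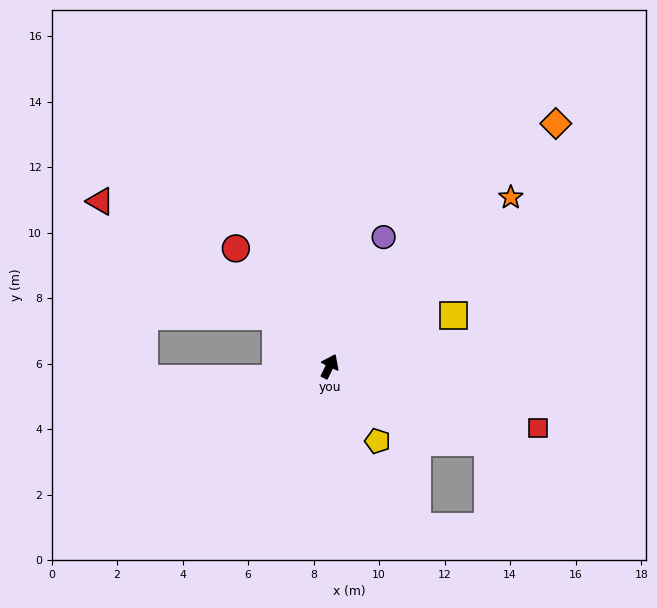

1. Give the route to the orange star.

turn right 21°, forward 7.6 m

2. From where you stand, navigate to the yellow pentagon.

turn right 121°, forward 2.7 m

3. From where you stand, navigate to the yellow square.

turn right 42°, forward 4.1 m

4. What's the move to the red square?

turn right 81°, forward 6.6 m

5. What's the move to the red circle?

turn left 64°, forward 4.6 m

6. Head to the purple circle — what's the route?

turn left 3°, forward 4.3 m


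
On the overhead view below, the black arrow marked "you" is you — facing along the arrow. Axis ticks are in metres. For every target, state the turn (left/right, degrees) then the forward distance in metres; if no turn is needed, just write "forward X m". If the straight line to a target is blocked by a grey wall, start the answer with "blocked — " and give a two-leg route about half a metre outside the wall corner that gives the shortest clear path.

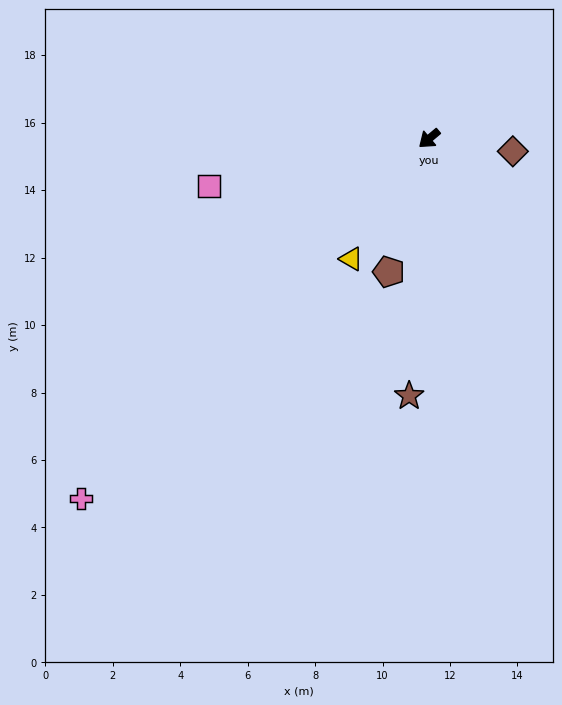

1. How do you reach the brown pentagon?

turn left 33°, forward 4.1 m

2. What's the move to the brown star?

turn left 46°, forward 7.7 m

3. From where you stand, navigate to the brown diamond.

turn left 131°, forward 2.5 m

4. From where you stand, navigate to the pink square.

turn right 28°, forward 6.7 m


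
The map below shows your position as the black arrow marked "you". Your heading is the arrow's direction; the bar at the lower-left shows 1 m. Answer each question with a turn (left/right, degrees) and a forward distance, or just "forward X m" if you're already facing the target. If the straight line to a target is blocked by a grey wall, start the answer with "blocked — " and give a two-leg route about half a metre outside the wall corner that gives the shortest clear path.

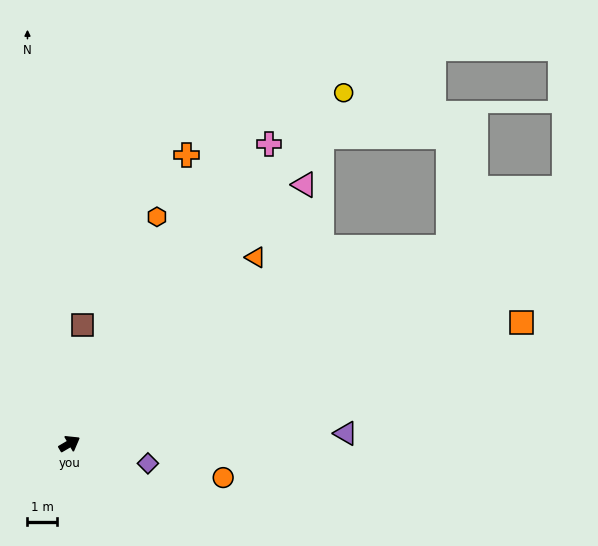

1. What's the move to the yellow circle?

turn left 22°, forward 14.9 m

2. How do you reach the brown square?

turn left 53°, forward 4.0 m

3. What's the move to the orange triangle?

turn left 15°, forward 8.8 m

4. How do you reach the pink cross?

turn left 26°, forward 12.0 m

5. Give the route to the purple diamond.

turn right 44°, forward 2.7 m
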